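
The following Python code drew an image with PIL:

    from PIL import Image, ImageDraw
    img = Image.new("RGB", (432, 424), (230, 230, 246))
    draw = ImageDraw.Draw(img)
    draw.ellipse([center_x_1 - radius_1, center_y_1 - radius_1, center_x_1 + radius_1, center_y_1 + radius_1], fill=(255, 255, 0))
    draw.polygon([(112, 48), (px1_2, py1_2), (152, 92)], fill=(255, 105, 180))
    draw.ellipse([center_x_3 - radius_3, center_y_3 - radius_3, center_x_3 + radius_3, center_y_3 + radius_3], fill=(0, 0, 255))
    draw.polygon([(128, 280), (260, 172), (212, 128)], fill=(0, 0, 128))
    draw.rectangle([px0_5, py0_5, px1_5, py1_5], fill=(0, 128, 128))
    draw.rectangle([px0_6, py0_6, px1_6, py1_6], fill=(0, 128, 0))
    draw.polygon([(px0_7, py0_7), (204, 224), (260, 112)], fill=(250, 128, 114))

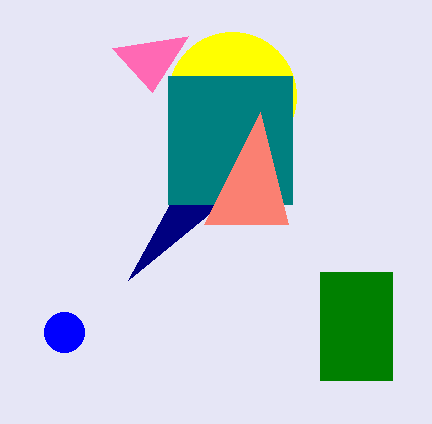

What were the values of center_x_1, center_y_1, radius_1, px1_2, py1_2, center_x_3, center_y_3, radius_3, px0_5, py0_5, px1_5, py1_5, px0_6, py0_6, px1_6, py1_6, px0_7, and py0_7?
center_x_1 = 232; center_y_1 = 96; radius_1 = 64; px1_2 = 188; py1_2 = 36; center_x_3 = 64; center_y_3 = 332; radius_3 = 20; px0_5 = 168; py0_5 = 76; px1_5 = 292; py1_5 = 204; px0_6 = 320; py0_6 = 272; px1_6 = 392; py1_6 = 380; px0_7 = 288; py0_7 = 224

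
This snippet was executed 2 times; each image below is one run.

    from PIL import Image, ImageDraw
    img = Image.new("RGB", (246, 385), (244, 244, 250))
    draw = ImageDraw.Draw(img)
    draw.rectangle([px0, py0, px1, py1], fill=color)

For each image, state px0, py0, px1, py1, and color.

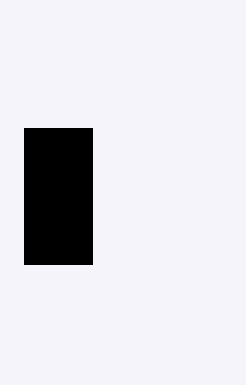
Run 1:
px0 = 24; py0 = 128; px1 = 92; py1 = 264; color = 'black'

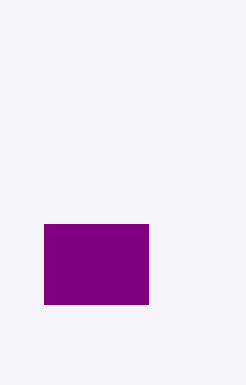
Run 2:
px0 = 44
py0 = 224
px1 = 148
py1 = 304
color = 'purple'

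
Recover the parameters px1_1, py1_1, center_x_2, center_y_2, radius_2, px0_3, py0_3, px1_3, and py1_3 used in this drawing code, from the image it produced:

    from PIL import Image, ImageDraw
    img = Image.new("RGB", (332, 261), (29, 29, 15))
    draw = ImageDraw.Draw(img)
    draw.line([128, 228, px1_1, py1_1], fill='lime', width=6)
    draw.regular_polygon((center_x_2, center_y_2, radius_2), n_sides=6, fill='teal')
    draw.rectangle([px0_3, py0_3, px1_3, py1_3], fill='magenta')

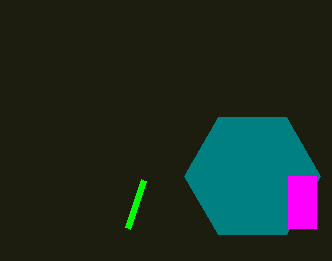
px1_1 = 144, py1_1 = 180, center_x_2 = 252, center_y_2 = 176, radius_2 = 68, px0_3 = 288, py0_3 = 176, px1_3 = 316, py1_3 = 228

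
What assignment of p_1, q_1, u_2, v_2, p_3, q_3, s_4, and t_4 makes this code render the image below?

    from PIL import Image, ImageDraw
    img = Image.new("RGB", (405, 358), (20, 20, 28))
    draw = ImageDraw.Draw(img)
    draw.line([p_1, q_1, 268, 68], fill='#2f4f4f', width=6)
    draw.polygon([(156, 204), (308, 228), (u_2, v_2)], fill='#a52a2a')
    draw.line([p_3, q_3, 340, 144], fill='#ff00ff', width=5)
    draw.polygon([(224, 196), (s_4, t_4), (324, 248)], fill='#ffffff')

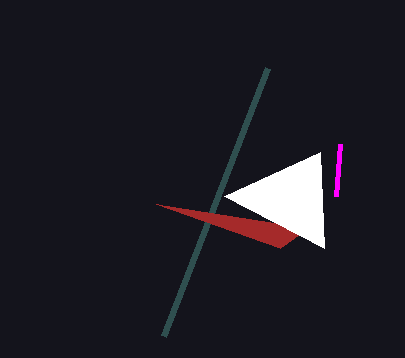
p_1 = 164; q_1 = 336; u_2 = 280; v_2 = 248; p_3 = 336; q_3 = 196; s_4 = 320; t_4 = 152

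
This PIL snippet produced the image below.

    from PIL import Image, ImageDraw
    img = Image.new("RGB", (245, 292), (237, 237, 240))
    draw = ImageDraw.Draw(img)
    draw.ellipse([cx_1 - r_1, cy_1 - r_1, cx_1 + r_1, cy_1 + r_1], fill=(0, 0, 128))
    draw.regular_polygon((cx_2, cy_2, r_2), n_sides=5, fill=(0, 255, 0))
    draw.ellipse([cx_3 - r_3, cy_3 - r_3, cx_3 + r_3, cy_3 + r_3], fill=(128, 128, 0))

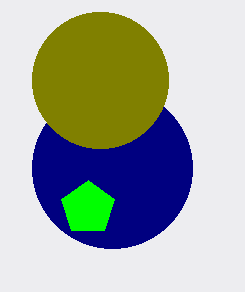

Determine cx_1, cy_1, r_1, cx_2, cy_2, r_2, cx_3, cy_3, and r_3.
cx_1 = 112
cy_1 = 168
r_1 = 80
cx_2 = 88
cy_2 = 208
r_2 = 28
cx_3 = 100
cy_3 = 80
r_3 = 68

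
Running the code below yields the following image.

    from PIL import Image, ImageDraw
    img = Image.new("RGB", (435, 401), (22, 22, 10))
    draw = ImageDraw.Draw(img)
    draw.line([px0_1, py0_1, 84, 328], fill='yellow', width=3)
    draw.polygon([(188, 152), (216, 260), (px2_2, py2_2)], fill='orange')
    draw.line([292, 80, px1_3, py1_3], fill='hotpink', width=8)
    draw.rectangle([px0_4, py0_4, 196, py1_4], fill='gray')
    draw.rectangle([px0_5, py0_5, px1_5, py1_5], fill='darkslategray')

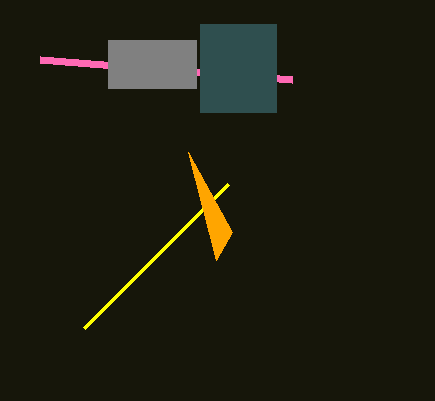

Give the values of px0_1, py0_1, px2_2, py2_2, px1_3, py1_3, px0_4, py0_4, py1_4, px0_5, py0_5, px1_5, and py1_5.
px0_1 = 228; py0_1 = 184; px2_2 = 232; py2_2 = 232; px1_3 = 40; py1_3 = 60; px0_4 = 108; py0_4 = 40; py1_4 = 88; px0_5 = 200; py0_5 = 24; px1_5 = 276; py1_5 = 112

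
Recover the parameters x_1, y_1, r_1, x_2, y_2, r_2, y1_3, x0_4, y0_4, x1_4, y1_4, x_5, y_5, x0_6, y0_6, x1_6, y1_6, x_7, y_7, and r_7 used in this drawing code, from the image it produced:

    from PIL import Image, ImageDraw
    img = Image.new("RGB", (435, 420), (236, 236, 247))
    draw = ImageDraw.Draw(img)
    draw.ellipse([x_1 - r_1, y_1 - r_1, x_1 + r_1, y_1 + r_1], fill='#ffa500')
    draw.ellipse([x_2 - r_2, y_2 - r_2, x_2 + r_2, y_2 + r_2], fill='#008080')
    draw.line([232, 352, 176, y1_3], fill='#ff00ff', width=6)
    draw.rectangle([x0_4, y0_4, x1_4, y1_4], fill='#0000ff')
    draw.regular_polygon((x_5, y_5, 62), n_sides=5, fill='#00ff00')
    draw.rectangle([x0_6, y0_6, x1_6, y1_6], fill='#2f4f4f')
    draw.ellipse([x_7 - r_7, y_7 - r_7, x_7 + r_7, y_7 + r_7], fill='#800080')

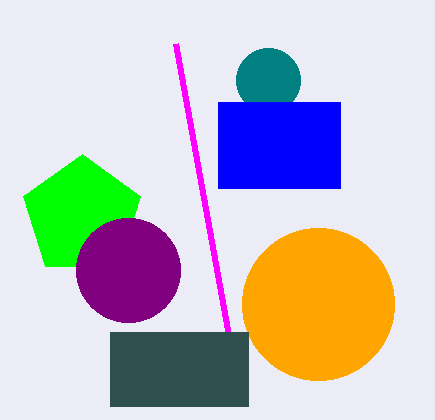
x_1 = 318, y_1 = 304, r_1 = 76, x_2 = 268, y_2 = 80, r_2 = 32, y1_3 = 44, x0_4 = 218, y0_4 = 102, x1_4 = 340, y1_4 = 188, x_5 = 82, y_5 = 216, x0_6 = 110, y0_6 = 332, x1_6 = 248, y1_6 = 406, x_7 = 128, y_7 = 270, r_7 = 52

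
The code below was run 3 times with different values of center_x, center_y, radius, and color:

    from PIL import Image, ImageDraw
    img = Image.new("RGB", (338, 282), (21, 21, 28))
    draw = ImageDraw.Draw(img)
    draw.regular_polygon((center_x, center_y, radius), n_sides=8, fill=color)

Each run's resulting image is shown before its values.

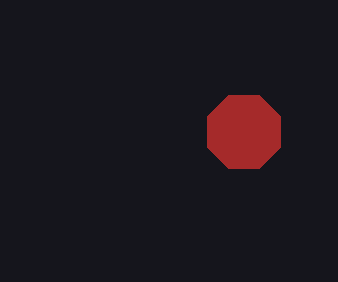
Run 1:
center_x = 244, center_y = 132, radius = 40, color = 'brown'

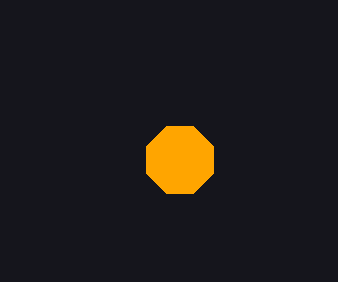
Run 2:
center_x = 180, center_y = 160, radius = 36, color = 'orange'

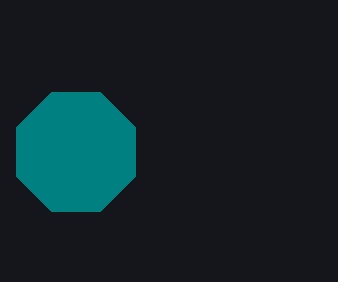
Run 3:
center_x = 76
center_y = 152
radius = 64
color = 'teal'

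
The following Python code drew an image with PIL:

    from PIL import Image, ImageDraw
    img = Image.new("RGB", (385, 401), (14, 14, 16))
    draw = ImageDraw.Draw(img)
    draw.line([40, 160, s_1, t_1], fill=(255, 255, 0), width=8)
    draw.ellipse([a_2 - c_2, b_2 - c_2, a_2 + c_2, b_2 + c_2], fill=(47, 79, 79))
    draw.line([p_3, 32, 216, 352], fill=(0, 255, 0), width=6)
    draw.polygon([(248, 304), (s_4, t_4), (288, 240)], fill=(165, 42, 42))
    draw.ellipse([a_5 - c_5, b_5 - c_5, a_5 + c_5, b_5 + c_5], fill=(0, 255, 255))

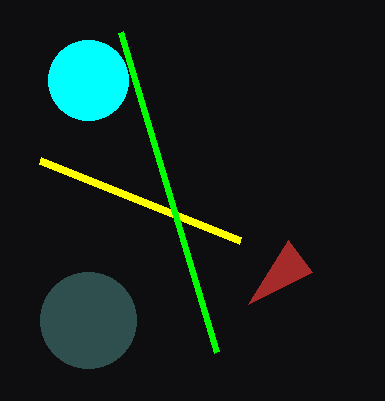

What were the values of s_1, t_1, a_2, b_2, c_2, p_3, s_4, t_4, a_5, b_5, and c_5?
s_1 = 240
t_1 = 240
a_2 = 88
b_2 = 320
c_2 = 48
p_3 = 120
s_4 = 312
t_4 = 272
a_5 = 88
b_5 = 80
c_5 = 40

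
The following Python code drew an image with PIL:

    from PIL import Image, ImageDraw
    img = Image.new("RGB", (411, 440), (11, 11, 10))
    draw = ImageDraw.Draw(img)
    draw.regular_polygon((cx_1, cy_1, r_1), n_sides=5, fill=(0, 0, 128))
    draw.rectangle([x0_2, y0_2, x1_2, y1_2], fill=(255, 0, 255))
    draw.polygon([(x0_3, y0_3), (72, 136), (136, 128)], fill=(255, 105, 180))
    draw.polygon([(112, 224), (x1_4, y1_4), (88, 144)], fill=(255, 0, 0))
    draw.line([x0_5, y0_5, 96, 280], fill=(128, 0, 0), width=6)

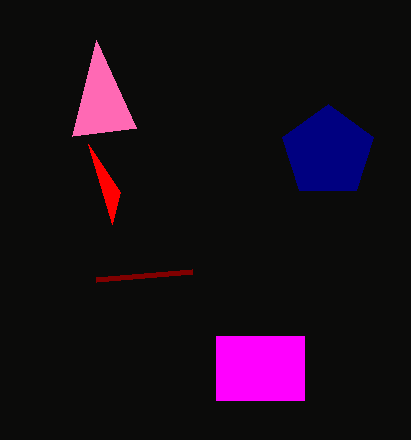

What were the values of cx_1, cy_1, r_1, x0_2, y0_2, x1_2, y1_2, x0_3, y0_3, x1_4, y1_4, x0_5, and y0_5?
cx_1 = 328
cy_1 = 152
r_1 = 48
x0_2 = 216
y0_2 = 336
x1_2 = 304
y1_2 = 400
x0_3 = 96
y0_3 = 40
x1_4 = 120
y1_4 = 192
x0_5 = 192
y0_5 = 272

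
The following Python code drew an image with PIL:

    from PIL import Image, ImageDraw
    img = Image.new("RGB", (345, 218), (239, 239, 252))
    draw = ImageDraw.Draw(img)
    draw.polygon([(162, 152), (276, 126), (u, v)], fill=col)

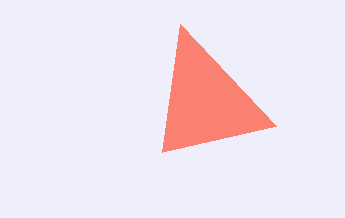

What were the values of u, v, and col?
u = 180
v = 24
col = 'salmon'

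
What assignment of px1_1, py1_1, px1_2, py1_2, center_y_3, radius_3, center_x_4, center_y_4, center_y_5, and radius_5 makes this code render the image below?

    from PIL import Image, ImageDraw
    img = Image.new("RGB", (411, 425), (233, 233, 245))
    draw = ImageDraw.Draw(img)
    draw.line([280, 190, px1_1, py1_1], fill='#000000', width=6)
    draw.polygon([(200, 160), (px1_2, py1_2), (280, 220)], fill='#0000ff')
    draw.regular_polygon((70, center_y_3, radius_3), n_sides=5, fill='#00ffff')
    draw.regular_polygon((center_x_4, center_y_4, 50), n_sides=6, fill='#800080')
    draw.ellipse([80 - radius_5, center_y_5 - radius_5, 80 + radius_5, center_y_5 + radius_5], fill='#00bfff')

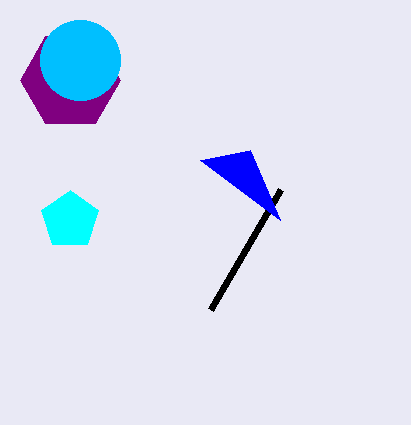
px1_1 = 210
py1_1 = 310
px1_2 = 250
py1_2 = 150
center_y_3 = 220
radius_3 = 30
center_x_4 = 70
center_y_4 = 80
center_y_5 = 60
radius_5 = 40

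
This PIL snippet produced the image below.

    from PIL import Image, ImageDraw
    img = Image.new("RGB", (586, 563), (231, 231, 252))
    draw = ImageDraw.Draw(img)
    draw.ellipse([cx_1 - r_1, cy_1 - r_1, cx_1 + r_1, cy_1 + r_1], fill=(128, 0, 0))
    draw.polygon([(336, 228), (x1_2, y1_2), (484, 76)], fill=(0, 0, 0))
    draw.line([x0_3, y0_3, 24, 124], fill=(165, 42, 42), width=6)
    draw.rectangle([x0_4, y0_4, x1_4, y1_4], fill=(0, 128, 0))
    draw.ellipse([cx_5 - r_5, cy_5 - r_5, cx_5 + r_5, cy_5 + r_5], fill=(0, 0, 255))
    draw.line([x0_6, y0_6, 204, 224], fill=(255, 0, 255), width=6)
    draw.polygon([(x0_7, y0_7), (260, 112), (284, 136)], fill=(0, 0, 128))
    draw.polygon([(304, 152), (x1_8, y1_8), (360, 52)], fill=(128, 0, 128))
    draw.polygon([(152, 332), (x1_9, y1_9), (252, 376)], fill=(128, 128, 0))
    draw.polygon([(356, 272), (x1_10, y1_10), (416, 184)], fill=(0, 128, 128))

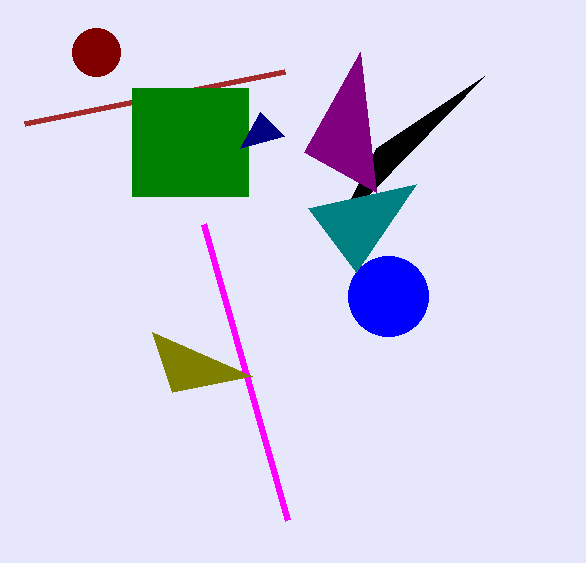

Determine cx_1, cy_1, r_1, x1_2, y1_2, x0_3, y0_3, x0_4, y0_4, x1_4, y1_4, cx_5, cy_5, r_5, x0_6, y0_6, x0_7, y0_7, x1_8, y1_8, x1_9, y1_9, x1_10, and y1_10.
cx_1 = 96; cy_1 = 52; r_1 = 24; x1_2 = 376; y1_2 = 148; x0_3 = 284; y0_3 = 72; x0_4 = 132; y0_4 = 88; x1_4 = 248; y1_4 = 196; cx_5 = 388; cy_5 = 296; r_5 = 40; x0_6 = 288; y0_6 = 520; x0_7 = 240; y0_7 = 148; x1_8 = 376; y1_8 = 192; x1_9 = 172; y1_9 = 392; x1_10 = 308; y1_10 = 208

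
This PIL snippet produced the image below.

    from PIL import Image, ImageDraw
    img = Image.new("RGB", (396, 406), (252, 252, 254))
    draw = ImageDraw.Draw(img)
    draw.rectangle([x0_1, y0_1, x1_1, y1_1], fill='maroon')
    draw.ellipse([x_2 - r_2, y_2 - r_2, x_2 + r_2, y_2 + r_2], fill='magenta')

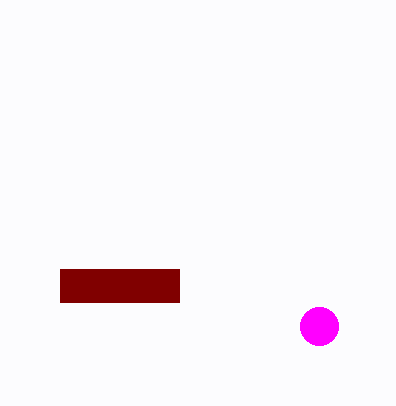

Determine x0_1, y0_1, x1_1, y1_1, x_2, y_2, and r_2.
x0_1 = 60
y0_1 = 269
x1_1 = 179
y1_1 = 302
x_2 = 319
y_2 = 326
r_2 = 19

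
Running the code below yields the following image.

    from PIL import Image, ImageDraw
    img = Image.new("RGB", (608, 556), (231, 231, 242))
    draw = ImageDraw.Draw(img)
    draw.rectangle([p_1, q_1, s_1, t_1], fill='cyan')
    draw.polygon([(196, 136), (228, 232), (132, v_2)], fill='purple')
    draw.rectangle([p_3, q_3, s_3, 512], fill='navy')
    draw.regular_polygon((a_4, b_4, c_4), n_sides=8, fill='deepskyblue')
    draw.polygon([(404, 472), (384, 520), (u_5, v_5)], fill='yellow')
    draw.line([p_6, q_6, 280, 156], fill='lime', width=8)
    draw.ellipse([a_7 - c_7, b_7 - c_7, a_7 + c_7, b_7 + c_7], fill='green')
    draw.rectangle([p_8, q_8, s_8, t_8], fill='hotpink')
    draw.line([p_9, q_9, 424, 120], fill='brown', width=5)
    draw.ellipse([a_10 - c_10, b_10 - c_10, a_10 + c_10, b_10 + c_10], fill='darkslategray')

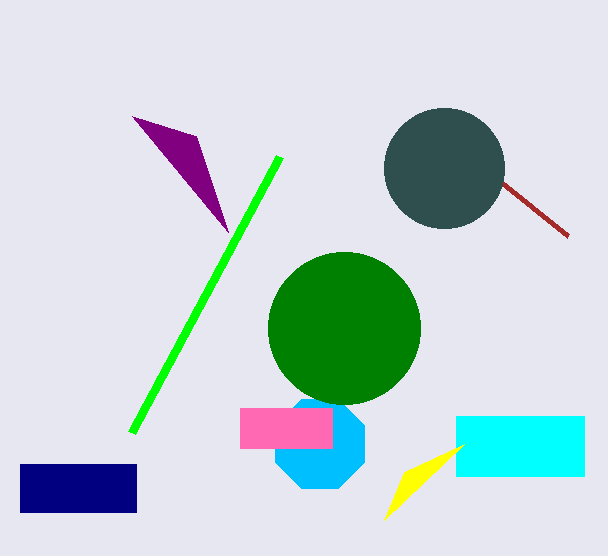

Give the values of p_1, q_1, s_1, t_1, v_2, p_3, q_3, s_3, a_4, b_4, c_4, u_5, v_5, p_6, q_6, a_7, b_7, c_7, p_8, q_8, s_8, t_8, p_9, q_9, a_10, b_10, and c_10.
p_1 = 456; q_1 = 416; s_1 = 584; t_1 = 476; v_2 = 116; p_3 = 20; q_3 = 464; s_3 = 136; a_4 = 320; b_4 = 444; c_4 = 48; u_5 = 464; v_5 = 444; p_6 = 132; q_6 = 432; a_7 = 344; b_7 = 328; c_7 = 76; p_8 = 240; q_8 = 408; s_8 = 332; t_8 = 448; p_9 = 568; q_9 = 236; a_10 = 444; b_10 = 168; c_10 = 60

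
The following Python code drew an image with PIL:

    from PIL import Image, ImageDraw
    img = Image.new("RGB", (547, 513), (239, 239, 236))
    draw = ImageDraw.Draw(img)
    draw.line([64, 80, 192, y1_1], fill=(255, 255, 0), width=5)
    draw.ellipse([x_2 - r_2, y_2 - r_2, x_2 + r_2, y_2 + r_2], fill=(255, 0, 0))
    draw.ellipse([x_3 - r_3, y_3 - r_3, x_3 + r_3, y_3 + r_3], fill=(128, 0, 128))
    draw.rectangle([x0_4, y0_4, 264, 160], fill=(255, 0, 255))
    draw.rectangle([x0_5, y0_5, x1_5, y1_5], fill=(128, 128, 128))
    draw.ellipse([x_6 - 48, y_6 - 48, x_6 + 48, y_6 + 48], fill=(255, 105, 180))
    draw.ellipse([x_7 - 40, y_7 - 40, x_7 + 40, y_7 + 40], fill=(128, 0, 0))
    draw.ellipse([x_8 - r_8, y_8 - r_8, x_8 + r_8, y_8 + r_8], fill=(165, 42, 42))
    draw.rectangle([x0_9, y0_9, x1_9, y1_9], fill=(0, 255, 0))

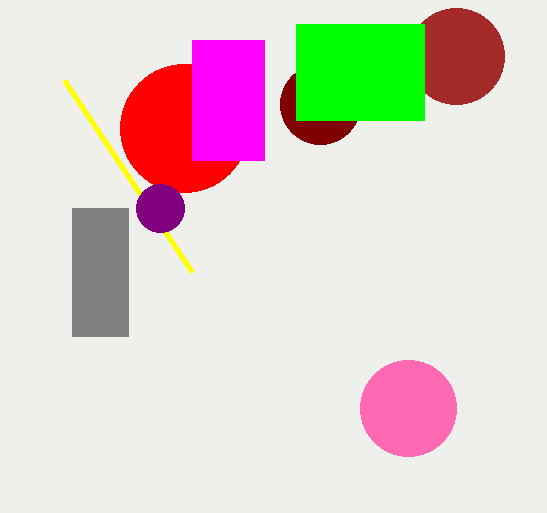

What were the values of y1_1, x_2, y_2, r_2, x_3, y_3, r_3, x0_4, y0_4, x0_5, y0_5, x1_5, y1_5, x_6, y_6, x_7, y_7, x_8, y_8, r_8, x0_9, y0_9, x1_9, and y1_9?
y1_1 = 272
x_2 = 184
y_2 = 128
r_2 = 64
x_3 = 160
y_3 = 208
r_3 = 24
x0_4 = 192
y0_4 = 40
x0_5 = 72
y0_5 = 208
x1_5 = 128
y1_5 = 336
x_6 = 408
y_6 = 408
x_7 = 320
y_7 = 104
x_8 = 456
y_8 = 56
r_8 = 48
x0_9 = 296
y0_9 = 24
x1_9 = 424
y1_9 = 120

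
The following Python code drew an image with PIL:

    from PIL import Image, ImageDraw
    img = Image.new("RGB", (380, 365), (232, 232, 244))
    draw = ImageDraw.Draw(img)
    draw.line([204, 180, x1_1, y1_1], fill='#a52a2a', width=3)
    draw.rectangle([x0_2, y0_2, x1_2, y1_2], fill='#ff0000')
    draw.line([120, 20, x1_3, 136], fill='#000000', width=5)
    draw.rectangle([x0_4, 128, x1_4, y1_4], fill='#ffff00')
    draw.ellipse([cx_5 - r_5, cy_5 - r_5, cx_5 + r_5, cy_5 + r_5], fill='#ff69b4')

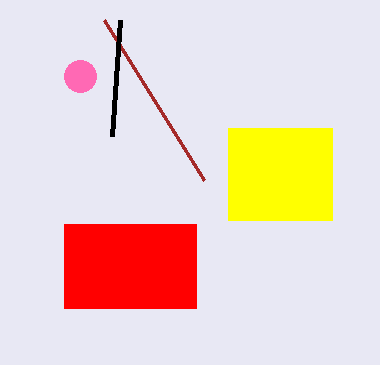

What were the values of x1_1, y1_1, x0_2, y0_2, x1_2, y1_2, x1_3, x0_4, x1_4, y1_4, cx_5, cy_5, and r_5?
x1_1 = 104; y1_1 = 20; x0_2 = 64; y0_2 = 224; x1_2 = 196; y1_2 = 308; x1_3 = 112; x0_4 = 228; x1_4 = 332; y1_4 = 220; cx_5 = 80; cy_5 = 76; r_5 = 16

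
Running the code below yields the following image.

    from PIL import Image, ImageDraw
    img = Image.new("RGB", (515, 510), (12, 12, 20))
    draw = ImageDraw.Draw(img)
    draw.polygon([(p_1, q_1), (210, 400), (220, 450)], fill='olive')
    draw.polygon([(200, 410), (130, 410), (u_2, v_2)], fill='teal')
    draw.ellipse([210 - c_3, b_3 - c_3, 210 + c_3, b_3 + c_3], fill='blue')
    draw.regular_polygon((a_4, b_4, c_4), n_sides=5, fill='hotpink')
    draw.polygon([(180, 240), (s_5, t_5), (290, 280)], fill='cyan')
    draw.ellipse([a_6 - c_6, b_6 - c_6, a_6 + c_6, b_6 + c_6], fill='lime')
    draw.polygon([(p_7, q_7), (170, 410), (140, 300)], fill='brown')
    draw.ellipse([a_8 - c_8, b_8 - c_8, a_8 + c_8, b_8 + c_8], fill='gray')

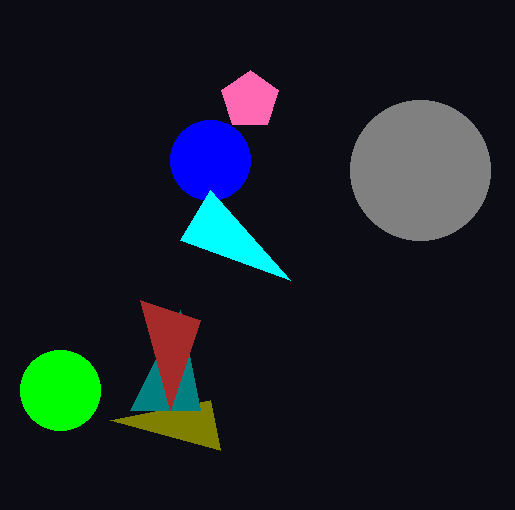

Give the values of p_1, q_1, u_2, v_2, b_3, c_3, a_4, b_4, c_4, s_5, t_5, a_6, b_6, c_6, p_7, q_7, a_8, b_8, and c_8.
p_1 = 110; q_1 = 420; u_2 = 180; v_2 = 310; b_3 = 160; c_3 = 40; a_4 = 250; b_4 = 100; c_4 = 30; s_5 = 210; t_5 = 190; a_6 = 60; b_6 = 390; c_6 = 40; p_7 = 200; q_7 = 320; a_8 = 420; b_8 = 170; c_8 = 70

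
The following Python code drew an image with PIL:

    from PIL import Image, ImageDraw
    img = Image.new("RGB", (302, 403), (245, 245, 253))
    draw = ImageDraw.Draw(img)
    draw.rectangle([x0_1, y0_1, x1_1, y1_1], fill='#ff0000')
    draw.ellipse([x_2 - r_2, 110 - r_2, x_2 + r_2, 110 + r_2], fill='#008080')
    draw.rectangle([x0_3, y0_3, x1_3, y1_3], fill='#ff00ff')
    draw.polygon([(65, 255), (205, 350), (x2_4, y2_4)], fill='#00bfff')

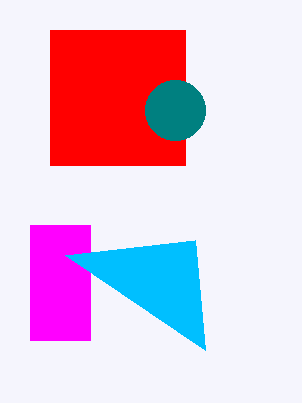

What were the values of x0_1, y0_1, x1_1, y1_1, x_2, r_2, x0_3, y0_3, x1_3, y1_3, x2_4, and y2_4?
x0_1 = 50
y0_1 = 30
x1_1 = 185
y1_1 = 165
x_2 = 175
r_2 = 30
x0_3 = 30
y0_3 = 225
x1_3 = 90
y1_3 = 340
x2_4 = 195
y2_4 = 240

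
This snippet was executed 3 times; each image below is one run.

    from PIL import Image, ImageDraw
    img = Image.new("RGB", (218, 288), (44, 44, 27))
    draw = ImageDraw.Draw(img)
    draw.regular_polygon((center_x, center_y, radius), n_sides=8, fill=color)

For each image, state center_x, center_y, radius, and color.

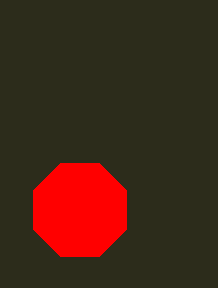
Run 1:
center_x = 80; center_y = 210; radius = 50; color = 'red'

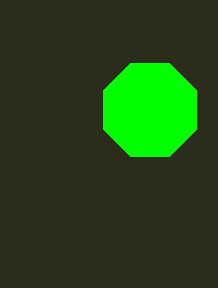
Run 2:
center_x = 150
center_y = 110
radius = 50
color = 'lime'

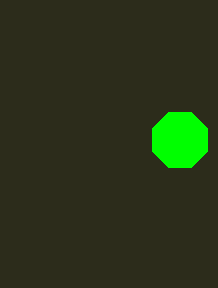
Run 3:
center_x = 180; center_y = 140; radius = 30; color = 'lime'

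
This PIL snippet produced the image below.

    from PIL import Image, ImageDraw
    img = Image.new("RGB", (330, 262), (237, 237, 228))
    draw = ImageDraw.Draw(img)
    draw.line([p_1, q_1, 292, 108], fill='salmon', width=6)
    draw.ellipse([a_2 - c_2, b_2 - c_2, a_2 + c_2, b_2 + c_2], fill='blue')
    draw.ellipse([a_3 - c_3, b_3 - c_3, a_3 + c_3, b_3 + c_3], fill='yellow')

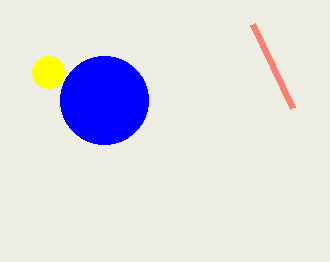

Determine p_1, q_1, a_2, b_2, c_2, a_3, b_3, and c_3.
p_1 = 252, q_1 = 24, a_2 = 104, b_2 = 100, c_2 = 44, a_3 = 48, b_3 = 72, c_3 = 16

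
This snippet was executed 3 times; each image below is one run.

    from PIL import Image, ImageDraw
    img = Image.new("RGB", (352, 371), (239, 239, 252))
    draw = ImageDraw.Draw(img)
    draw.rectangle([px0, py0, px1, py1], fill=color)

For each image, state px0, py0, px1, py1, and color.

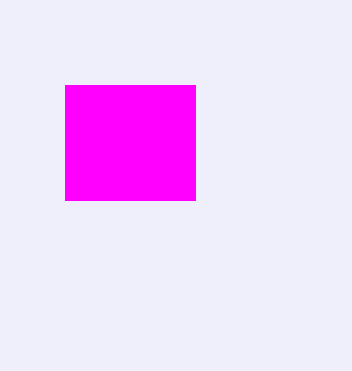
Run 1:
px0 = 65; py0 = 85; px1 = 195; py1 = 200; color = 'magenta'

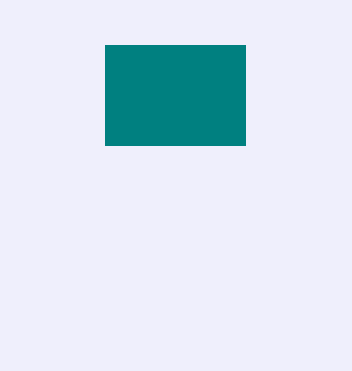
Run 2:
px0 = 105, py0 = 45, px1 = 245, py1 = 145, color = 'teal'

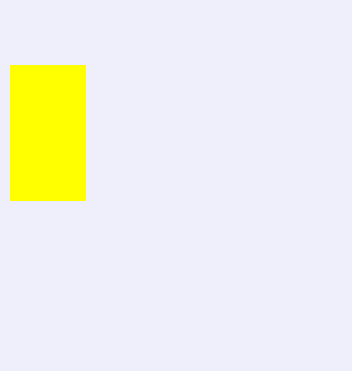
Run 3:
px0 = 10, py0 = 65, px1 = 85, py1 = 200, color = 'yellow'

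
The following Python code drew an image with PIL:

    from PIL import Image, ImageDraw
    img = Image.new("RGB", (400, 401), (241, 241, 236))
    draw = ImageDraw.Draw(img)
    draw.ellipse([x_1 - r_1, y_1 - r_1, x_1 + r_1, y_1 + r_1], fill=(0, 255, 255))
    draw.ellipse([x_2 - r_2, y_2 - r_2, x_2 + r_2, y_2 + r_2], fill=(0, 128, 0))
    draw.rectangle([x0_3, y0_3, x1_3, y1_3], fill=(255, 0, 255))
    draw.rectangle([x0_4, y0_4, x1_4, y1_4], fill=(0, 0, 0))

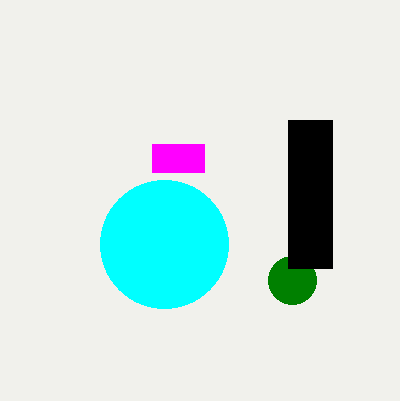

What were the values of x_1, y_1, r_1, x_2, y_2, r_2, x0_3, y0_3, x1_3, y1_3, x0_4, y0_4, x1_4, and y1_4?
x_1 = 164; y_1 = 244; r_1 = 64; x_2 = 292; y_2 = 280; r_2 = 24; x0_3 = 152; y0_3 = 144; x1_3 = 204; y1_3 = 172; x0_4 = 288; y0_4 = 120; x1_4 = 332; y1_4 = 268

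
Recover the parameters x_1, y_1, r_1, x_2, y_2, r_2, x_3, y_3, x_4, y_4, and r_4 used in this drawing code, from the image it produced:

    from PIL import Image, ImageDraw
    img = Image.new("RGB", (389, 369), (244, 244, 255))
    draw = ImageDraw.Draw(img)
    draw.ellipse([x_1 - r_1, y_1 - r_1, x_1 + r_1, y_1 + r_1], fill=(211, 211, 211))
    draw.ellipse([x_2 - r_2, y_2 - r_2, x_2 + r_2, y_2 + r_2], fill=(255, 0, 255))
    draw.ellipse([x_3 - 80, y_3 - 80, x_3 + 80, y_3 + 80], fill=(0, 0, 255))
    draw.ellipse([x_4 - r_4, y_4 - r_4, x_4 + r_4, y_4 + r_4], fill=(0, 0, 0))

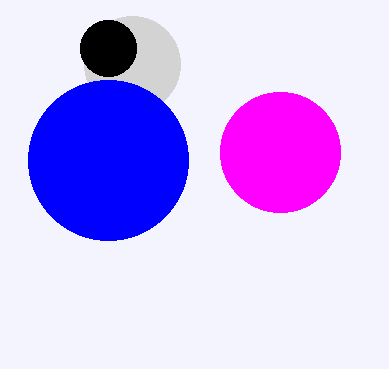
x_1 = 132; y_1 = 64; r_1 = 48; x_2 = 280; y_2 = 152; r_2 = 60; x_3 = 108; y_3 = 160; x_4 = 108; y_4 = 48; r_4 = 28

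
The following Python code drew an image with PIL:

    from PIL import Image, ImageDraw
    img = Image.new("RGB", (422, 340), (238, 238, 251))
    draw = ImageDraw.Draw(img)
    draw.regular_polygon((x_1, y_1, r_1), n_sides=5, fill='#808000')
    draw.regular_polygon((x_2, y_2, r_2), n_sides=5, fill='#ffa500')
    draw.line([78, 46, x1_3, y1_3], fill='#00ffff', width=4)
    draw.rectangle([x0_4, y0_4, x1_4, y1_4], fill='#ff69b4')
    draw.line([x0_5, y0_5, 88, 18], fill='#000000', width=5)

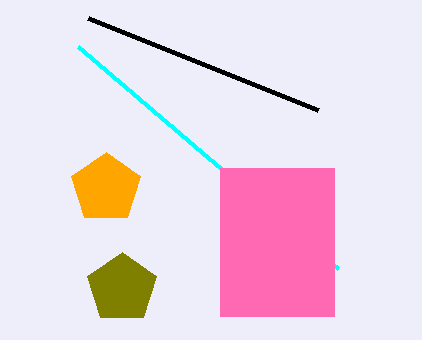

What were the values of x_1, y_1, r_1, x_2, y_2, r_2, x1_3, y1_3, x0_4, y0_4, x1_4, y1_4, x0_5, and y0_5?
x_1 = 122; y_1 = 288; r_1 = 36; x_2 = 106; y_2 = 188; r_2 = 36; x1_3 = 338; y1_3 = 268; x0_4 = 220; y0_4 = 168; x1_4 = 334; y1_4 = 316; x0_5 = 318; y0_5 = 110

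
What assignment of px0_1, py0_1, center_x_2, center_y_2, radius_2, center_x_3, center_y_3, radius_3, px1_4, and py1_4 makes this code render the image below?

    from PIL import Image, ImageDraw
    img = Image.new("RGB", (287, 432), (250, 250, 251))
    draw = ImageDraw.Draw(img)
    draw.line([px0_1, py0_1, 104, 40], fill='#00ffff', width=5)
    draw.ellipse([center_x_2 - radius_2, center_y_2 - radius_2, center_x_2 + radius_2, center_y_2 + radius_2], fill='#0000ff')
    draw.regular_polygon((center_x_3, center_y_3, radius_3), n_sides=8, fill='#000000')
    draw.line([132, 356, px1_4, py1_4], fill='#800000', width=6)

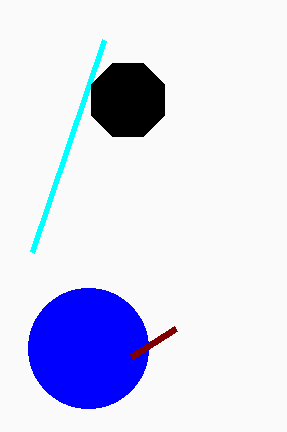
px0_1 = 32
py0_1 = 252
center_x_2 = 88
center_y_2 = 348
radius_2 = 60
center_x_3 = 128
center_y_3 = 100
radius_3 = 40
px1_4 = 176
py1_4 = 328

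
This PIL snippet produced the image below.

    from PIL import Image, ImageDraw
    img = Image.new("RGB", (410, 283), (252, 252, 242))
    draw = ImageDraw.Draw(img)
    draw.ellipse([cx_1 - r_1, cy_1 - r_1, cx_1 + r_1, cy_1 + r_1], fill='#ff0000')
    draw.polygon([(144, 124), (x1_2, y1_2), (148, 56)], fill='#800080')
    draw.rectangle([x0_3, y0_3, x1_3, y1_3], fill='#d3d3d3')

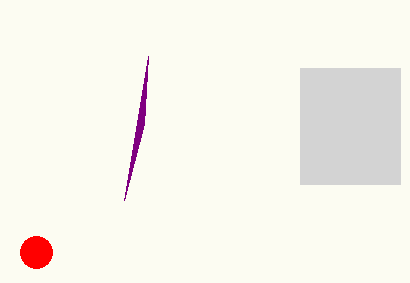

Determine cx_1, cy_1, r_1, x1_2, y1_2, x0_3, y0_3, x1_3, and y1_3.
cx_1 = 36; cy_1 = 252; r_1 = 16; x1_2 = 124; y1_2 = 200; x0_3 = 300; y0_3 = 68; x1_3 = 400; y1_3 = 184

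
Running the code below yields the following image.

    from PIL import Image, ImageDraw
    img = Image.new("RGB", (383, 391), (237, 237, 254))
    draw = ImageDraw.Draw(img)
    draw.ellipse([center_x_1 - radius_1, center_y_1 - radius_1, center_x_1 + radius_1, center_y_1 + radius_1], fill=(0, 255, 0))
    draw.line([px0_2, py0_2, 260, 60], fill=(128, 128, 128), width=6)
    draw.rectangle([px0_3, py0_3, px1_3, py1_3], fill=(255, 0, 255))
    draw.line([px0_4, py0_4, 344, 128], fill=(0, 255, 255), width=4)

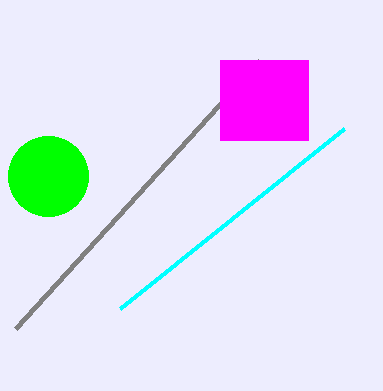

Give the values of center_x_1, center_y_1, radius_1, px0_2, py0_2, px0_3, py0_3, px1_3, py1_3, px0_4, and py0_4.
center_x_1 = 48, center_y_1 = 176, radius_1 = 40, px0_2 = 16, py0_2 = 328, px0_3 = 220, py0_3 = 60, px1_3 = 308, py1_3 = 140, px0_4 = 120, py0_4 = 308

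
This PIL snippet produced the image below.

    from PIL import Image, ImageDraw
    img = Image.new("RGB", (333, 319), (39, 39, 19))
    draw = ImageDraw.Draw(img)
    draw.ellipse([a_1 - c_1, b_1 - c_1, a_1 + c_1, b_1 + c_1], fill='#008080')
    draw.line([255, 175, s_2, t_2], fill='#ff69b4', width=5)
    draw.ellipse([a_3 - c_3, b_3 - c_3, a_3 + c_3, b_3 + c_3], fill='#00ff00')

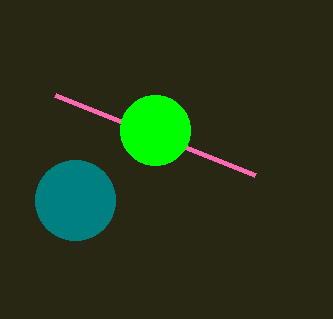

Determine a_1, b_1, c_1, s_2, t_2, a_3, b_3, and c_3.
a_1 = 75; b_1 = 200; c_1 = 40; s_2 = 55; t_2 = 95; a_3 = 155; b_3 = 130; c_3 = 35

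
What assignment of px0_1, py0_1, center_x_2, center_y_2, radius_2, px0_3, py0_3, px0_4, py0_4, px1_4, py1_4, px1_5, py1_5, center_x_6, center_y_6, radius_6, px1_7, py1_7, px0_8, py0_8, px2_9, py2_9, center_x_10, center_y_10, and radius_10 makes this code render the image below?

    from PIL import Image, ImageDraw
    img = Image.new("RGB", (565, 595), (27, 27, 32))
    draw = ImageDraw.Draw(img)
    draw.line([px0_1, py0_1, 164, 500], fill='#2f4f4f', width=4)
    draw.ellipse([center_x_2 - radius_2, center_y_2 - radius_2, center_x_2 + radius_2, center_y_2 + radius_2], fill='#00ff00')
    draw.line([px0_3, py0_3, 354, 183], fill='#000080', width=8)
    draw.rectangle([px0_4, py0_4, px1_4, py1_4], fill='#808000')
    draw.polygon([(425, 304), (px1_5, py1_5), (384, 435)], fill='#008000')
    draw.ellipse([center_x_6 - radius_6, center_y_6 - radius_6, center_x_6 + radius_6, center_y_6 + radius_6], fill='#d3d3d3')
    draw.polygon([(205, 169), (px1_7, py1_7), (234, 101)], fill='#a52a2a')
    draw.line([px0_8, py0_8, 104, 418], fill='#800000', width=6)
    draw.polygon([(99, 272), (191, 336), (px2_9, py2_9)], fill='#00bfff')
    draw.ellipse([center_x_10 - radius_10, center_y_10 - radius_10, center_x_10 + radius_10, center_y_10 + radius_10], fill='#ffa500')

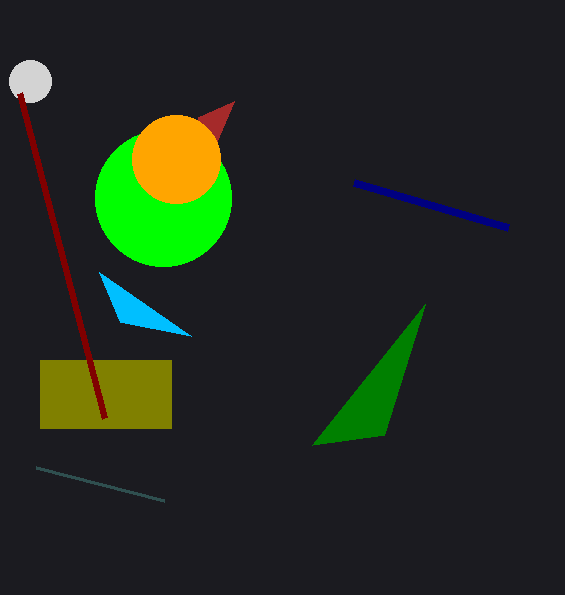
px0_1 = 36, py0_1 = 467, center_x_2 = 163, center_y_2 = 198, radius_2 = 68, px0_3 = 508, py0_3 = 228, px0_4 = 40, py0_4 = 360, px1_4 = 171, py1_4 = 428, px1_5 = 312, py1_5 = 445, center_x_6 = 30, center_y_6 = 81, radius_6 = 21, px1_7 = 198, py1_7 = 117, px0_8 = 19, py0_8 = 93, px2_9 = 120, py2_9 = 322, center_x_10 = 176, center_y_10 = 159, radius_10 = 44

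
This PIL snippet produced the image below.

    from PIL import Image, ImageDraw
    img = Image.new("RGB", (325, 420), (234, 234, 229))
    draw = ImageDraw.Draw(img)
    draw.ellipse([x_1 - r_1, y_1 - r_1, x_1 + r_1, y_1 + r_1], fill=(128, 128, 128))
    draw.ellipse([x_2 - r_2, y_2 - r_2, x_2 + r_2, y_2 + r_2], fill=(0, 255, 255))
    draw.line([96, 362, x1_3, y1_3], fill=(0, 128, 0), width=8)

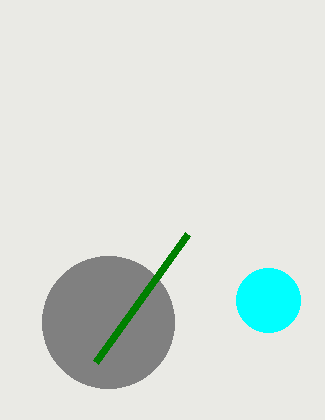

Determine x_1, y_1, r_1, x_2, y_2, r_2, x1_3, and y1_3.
x_1 = 108, y_1 = 322, r_1 = 66, x_2 = 268, y_2 = 300, r_2 = 32, x1_3 = 188, y1_3 = 234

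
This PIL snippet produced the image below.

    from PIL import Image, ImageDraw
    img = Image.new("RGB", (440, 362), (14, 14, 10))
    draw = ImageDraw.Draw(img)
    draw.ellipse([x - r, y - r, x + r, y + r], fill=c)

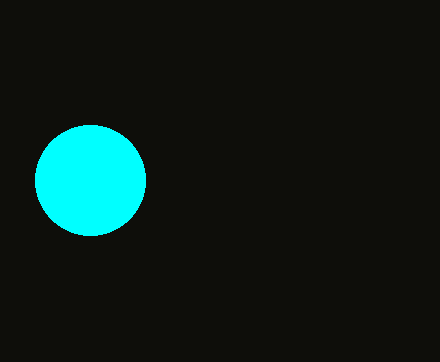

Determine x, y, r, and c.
x = 90
y = 180
r = 55
c = 'cyan'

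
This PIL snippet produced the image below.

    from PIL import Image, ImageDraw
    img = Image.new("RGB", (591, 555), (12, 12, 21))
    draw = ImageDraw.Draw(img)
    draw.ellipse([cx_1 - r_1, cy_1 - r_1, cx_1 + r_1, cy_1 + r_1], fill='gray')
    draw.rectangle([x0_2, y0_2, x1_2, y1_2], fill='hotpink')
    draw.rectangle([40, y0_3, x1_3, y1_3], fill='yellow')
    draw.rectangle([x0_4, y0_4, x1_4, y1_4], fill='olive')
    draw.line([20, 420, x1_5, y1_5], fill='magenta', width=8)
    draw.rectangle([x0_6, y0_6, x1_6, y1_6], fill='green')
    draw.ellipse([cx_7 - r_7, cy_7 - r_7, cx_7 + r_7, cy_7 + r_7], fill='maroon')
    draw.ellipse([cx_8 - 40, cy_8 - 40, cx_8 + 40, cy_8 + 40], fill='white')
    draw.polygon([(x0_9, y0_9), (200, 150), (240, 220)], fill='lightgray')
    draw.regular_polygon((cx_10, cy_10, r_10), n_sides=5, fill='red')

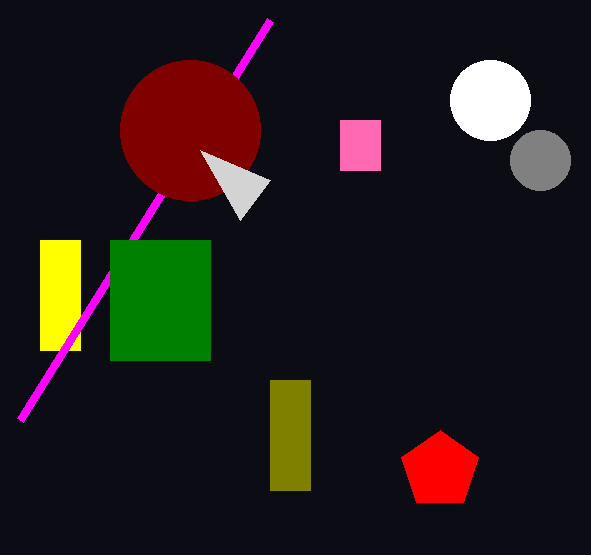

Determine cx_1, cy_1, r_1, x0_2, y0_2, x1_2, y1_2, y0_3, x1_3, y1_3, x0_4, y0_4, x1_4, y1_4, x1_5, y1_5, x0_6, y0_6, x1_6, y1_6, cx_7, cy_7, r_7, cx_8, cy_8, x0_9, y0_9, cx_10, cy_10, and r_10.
cx_1 = 540; cy_1 = 160; r_1 = 30; x0_2 = 340; y0_2 = 120; x1_2 = 380; y1_2 = 170; y0_3 = 240; x1_3 = 80; y1_3 = 350; x0_4 = 270; y0_4 = 380; x1_4 = 310; y1_4 = 490; x1_5 = 270; y1_5 = 20; x0_6 = 110; y0_6 = 240; x1_6 = 210; y1_6 = 360; cx_7 = 190; cy_7 = 130; r_7 = 70; cx_8 = 490; cy_8 = 100; x0_9 = 270; y0_9 = 180; cx_10 = 440; cy_10 = 470; r_10 = 40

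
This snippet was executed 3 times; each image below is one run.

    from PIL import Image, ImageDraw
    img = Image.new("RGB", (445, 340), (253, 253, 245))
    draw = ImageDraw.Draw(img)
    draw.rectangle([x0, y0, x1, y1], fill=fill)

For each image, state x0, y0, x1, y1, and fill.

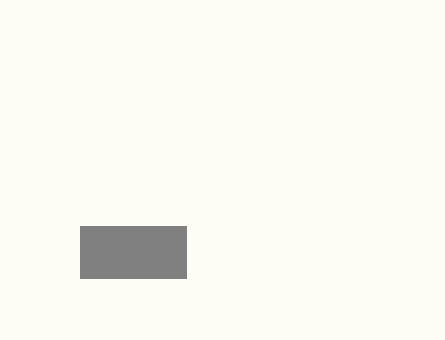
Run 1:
x0 = 80, y0 = 226, x1 = 186, y1 = 278, fill = 'gray'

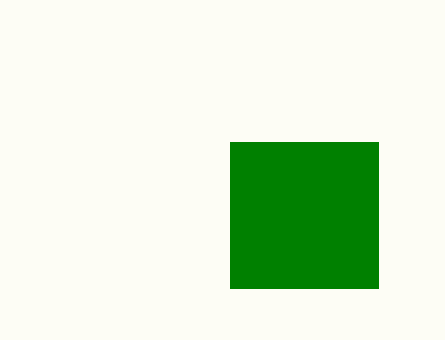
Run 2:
x0 = 230, y0 = 142, x1 = 378, y1 = 288, fill = 'green'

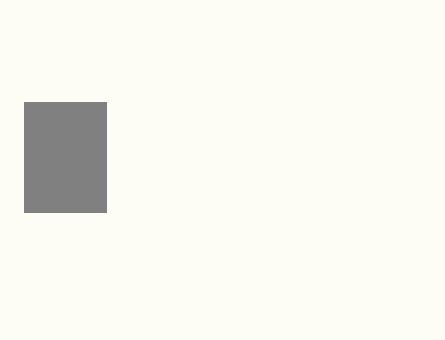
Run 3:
x0 = 24, y0 = 102, x1 = 106, y1 = 212, fill = 'gray'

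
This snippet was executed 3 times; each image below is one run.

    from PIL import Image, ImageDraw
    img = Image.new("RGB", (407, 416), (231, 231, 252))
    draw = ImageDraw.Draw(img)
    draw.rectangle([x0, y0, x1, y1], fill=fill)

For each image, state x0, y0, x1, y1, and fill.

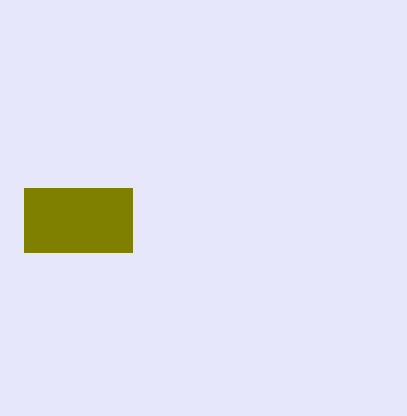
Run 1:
x0 = 24
y0 = 188
x1 = 132
y1 = 252
fill = 'olive'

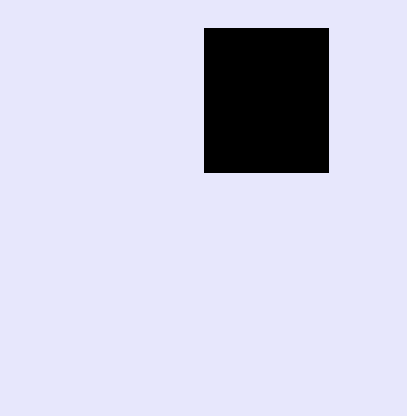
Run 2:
x0 = 204
y0 = 28
x1 = 328
y1 = 172
fill = 'black'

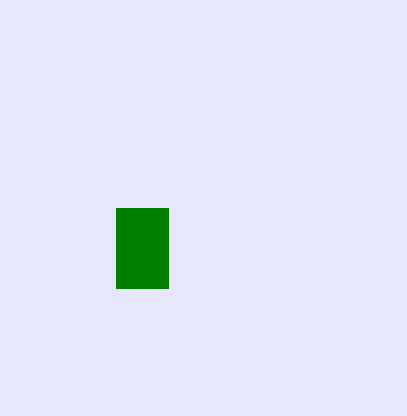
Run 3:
x0 = 116, y0 = 208, x1 = 168, y1 = 288, fill = 'green'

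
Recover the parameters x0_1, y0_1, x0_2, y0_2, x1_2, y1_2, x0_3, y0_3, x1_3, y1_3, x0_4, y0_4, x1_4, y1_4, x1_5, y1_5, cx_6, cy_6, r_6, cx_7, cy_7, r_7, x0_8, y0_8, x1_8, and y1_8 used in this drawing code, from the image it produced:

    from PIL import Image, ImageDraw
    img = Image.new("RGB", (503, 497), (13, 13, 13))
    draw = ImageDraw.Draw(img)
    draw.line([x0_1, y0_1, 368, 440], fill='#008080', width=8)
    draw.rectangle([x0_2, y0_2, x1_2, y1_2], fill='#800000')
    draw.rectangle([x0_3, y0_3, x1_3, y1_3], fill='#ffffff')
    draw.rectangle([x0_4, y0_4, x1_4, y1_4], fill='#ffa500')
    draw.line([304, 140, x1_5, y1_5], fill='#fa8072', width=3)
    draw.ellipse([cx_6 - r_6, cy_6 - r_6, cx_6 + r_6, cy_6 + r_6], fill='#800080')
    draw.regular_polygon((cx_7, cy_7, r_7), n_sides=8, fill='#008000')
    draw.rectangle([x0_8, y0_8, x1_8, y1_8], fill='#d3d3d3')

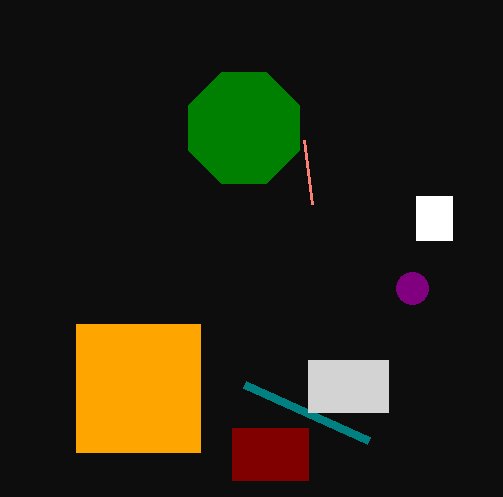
x0_1 = 244; y0_1 = 384; x0_2 = 232; y0_2 = 428; x1_2 = 308; y1_2 = 480; x0_3 = 416; y0_3 = 196; x1_3 = 452; y1_3 = 240; x0_4 = 76; y0_4 = 324; x1_4 = 200; y1_4 = 452; x1_5 = 312; y1_5 = 204; cx_6 = 412; cy_6 = 288; r_6 = 16; cx_7 = 244; cy_7 = 128; r_7 = 60; x0_8 = 308; y0_8 = 360; x1_8 = 388; y1_8 = 412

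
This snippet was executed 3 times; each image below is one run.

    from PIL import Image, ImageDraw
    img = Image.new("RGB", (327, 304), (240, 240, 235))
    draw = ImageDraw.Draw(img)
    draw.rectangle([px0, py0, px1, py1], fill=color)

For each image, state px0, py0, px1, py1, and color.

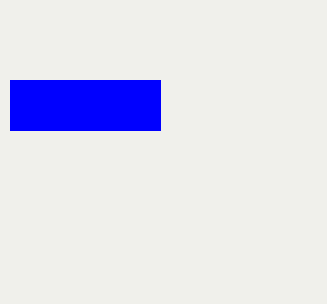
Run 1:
px0 = 10
py0 = 80
px1 = 160
py1 = 130
color = 'blue'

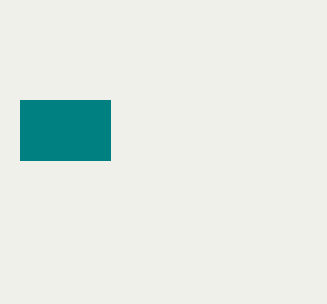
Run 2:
px0 = 20
py0 = 100
px1 = 110
py1 = 160
color = 'teal'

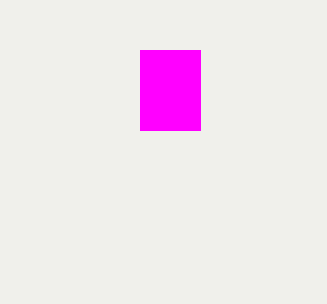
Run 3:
px0 = 140; py0 = 50; px1 = 200; py1 = 130; color = 'magenta'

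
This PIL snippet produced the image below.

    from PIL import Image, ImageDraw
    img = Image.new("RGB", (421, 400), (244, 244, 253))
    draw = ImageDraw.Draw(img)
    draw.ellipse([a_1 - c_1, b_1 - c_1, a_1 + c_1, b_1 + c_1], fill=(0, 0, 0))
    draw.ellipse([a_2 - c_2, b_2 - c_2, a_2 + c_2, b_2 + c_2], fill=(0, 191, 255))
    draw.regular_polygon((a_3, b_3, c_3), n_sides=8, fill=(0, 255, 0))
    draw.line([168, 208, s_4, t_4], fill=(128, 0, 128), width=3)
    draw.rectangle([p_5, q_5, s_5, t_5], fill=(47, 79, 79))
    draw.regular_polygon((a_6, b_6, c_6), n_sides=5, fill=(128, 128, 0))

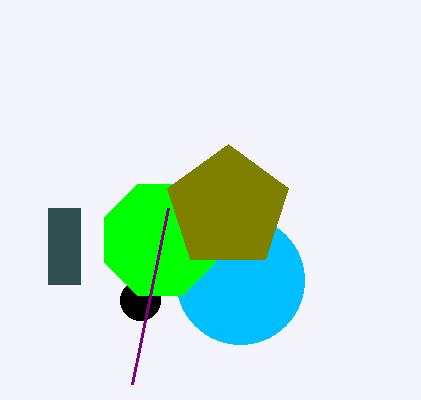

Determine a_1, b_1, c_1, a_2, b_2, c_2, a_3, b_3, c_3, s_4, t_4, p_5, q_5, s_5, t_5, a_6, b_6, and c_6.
a_1 = 140, b_1 = 300, c_1 = 20, a_2 = 240, b_2 = 280, c_2 = 64, a_3 = 160, b_3 = 240, c_3 = 60, s_4 = 132, t_4 = 384, p_5 = 48, q_5 = 208, s_5 = 80, t_5 = 284, a_6 = 228, b_6 = 208, c_6 = 64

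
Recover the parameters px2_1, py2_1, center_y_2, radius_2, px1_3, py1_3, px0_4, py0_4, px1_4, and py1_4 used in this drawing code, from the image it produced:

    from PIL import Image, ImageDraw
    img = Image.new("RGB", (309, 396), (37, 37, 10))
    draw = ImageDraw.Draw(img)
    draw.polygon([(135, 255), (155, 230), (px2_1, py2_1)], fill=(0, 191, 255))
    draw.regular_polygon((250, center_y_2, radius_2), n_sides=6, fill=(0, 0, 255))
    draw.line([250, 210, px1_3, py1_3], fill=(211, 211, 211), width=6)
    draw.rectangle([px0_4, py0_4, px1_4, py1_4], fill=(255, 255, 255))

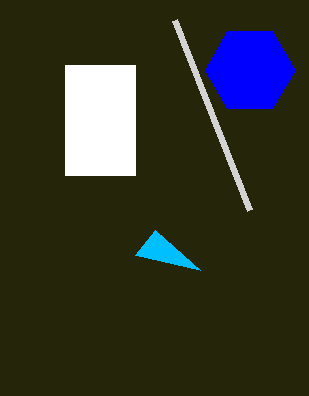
px2_1 = 200, py2_1 = 270, center_y_2 = 70, radius_2 = 45, px1_3 = 175, py1_3 = 20, px0_4 = 65, py0_4 = 65, px1_4 = 135, py1_4 = 175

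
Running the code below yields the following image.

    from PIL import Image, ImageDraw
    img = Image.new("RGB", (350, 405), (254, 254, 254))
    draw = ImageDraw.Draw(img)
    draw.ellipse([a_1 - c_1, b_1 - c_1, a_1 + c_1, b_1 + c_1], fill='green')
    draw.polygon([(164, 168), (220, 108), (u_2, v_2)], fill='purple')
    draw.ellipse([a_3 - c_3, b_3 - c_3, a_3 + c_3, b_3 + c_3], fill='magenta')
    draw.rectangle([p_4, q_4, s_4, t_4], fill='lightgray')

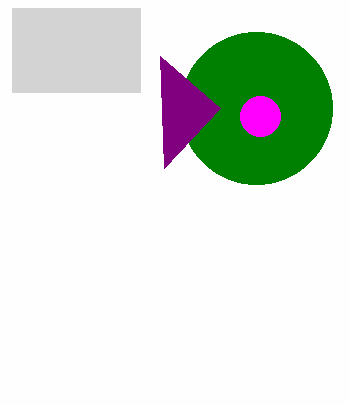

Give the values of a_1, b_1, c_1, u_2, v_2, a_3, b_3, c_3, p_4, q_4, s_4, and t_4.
a_1 = 256
b_1 = 108
c_1 = 76
u_2 = 160
v_2 = 56
a_3 = 260
b_3 = 116
c_3 = 20
p_4 = 12
q_4 = 8
s_4 = 140
t_4 = 92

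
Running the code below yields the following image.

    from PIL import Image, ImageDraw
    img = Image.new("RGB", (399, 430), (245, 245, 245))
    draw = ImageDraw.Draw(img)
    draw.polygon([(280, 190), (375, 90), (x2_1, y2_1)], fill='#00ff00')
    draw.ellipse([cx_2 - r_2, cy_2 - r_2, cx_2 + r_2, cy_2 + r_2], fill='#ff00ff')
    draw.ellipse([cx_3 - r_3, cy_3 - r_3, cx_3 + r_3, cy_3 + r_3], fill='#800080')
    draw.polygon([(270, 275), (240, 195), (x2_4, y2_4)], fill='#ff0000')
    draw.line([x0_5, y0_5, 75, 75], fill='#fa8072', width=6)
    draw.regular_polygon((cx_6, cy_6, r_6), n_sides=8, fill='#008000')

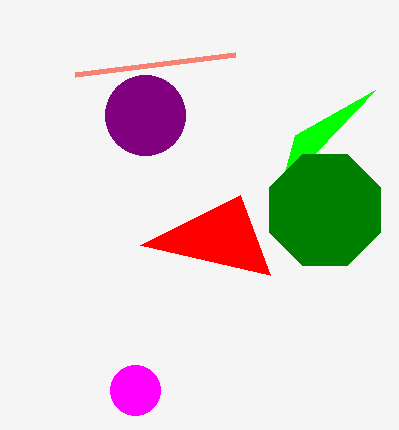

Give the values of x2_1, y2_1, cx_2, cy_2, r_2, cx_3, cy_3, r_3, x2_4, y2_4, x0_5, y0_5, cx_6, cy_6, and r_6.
x2_1 = 295, y2_1 = 135, cx_2 = 135, cy_2 = 390, r_2 = 25, cx_3 = 145, cy_3 = 115, r_3 = 40, x2_4 = 140, y2_4 = 245, x0_5 = 235, y0_5 = 55, cx_6 = 325, cy_6 = 210, r_6 = 60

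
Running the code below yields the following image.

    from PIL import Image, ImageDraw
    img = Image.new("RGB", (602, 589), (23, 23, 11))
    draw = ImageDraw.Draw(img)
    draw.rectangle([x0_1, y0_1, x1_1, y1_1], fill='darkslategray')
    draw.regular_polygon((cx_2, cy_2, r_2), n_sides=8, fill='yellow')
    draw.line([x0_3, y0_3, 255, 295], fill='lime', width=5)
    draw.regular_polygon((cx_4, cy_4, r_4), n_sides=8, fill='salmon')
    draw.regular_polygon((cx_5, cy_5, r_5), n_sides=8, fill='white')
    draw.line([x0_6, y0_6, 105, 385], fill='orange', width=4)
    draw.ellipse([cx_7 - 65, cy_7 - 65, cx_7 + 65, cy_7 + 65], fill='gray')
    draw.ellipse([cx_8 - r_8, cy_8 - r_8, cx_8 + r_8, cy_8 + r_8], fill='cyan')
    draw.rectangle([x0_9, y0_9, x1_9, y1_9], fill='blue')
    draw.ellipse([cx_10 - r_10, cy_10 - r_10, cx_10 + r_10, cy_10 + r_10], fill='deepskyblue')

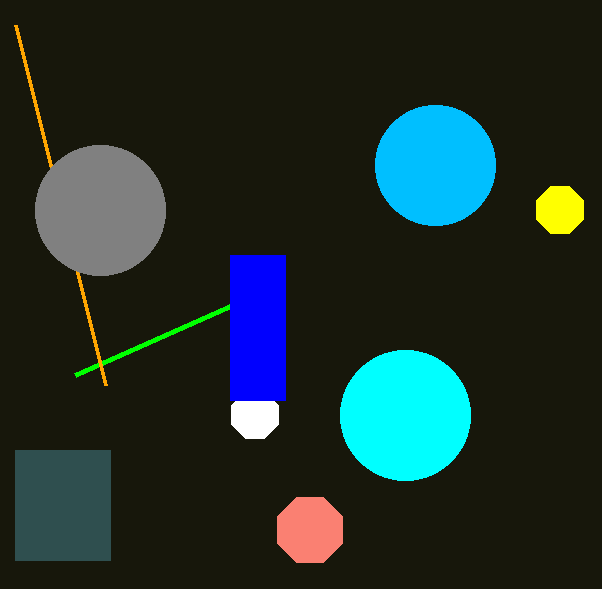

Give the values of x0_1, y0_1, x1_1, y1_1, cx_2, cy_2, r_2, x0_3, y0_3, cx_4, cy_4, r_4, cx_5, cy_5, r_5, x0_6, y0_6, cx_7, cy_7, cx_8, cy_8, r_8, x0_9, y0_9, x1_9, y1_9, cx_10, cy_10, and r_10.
x0_1 = 15, y0_1 = 450, x1_1 = 110, y1_1 = 560, cx_2 = 560, cy_2 = 210, r_2 = 25, x0_3 = 75, y0_3 = 375, cx_4 = 310, cy_4 = 530, r_4 = 35, cx_5 = 255, cy_5 = 415, r_5 = 25, x0_6 = 15, y0_6 = 25, cx_7 = 100, cy_7 = 210, cx_8 = 405, cy_8 = 415, r_8 = 65, x0_9 = 230, y0_9 = 255, x1_9 = 285, y1_9 = 400, cx_10 = 435, cy_10 = 165, r_10 = 60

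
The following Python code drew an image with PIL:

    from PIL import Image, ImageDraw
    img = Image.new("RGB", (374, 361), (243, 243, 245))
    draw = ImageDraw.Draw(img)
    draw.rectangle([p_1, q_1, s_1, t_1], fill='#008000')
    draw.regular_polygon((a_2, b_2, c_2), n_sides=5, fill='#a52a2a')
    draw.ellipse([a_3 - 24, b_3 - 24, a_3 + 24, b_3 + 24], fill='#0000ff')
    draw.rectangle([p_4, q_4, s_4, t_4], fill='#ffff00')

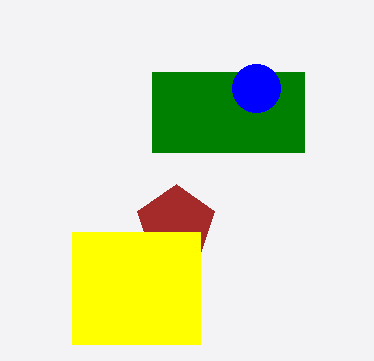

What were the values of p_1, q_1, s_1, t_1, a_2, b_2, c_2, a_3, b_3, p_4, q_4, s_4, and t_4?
p_1 = 152, q_1 = 72, s_1 = 304, t_1 = 152, a_2 = 176, b_2 = 224, c_2 = 40, a_3 = 256, b_3 = 88, p_4 = 72, q_4 = 232, s_4 = 200, t_4 = 344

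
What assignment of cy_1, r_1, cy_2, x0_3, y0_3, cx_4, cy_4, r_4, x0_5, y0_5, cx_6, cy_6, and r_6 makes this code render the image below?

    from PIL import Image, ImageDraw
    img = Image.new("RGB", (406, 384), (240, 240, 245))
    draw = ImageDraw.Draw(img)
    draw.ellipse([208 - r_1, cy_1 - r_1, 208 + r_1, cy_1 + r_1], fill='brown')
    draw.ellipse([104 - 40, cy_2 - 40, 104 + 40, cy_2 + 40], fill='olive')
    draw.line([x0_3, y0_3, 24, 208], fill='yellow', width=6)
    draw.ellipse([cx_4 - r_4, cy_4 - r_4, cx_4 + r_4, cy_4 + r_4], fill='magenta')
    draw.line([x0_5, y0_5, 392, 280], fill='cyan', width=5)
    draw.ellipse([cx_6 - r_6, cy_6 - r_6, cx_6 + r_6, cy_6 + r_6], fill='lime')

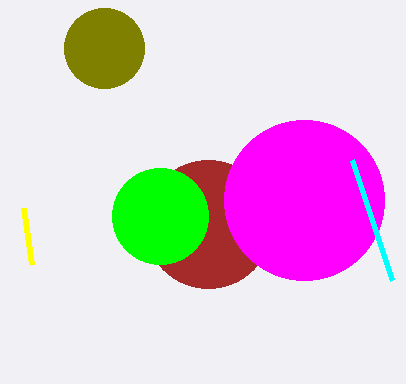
cy_1 = 224; r_1 = 64; cy_2 = 48; x0_3 = 32; y0_3 = 264; cx_4 = 304; cy_4 = 200; r_4 = 80; x0_5 = 352; y0_5 = 160; cx_6 = 160; cy_6 = 216; r_6 = 48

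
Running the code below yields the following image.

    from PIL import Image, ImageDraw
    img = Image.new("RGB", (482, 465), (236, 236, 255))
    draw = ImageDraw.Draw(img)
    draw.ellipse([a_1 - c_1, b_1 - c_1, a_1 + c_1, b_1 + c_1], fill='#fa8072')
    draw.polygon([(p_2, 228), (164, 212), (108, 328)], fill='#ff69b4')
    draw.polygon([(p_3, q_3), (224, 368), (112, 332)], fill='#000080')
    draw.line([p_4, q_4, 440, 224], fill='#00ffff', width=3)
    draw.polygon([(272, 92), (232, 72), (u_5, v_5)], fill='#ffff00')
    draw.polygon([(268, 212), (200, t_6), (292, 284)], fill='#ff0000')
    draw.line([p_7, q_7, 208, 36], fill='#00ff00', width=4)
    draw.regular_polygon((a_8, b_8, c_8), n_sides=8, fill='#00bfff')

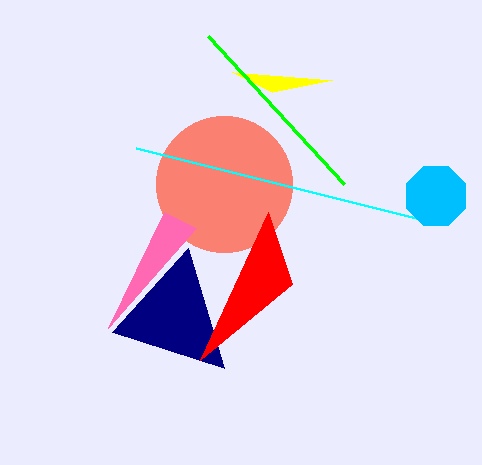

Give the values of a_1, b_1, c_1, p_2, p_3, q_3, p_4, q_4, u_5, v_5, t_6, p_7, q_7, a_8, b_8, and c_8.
a_1 = 224; b_1 = 184; c_1 = 68; p_2 = 196; p_3 = 188; q_3 = 248; p_4 = 136; q_4 = 148; u_5 = 332; v_5 = 80; t_6 = 360; p_7 = 344; q_7 = 184; a_8 = 436; b_8 = 196; c_8 = 32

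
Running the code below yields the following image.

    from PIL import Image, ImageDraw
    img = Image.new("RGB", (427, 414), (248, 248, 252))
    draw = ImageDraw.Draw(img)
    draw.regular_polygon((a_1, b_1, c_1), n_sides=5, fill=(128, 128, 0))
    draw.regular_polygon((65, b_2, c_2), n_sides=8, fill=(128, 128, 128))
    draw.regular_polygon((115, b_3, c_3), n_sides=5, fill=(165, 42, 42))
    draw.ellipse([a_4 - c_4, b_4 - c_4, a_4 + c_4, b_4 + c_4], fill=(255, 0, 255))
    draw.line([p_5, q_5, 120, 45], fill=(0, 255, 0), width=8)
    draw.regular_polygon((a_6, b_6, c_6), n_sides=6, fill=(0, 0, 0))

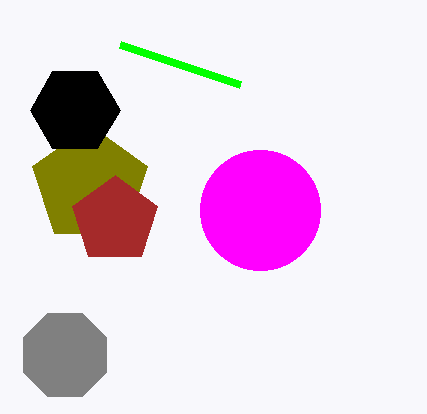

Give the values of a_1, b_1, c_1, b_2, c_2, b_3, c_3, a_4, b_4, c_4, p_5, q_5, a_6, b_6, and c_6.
a_1 = 90; b_1 = 185; c_1 = 60; b_2 = 355; c_2 = 45; b_3 = 220; c_3 = 45; a_4 = 260; b_4 = 210; c_4 = 60; p_5 = 240; q_5 = 85; a_6 = 75; b_6 = 110; c_6 = 45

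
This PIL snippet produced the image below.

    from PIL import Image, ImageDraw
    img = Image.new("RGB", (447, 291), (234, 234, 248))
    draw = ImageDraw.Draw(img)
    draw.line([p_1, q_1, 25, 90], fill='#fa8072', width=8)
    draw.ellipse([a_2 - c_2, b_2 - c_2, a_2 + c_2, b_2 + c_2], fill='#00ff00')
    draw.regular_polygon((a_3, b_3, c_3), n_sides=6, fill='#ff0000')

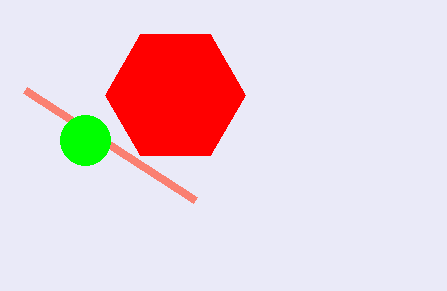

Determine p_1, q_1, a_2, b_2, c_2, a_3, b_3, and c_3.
p_1 = 195
q_1 = 200
a_2 = 85
b_2 = 140
c_2 = 25
a_3 = 175
b_3 = 95
c_3 = 70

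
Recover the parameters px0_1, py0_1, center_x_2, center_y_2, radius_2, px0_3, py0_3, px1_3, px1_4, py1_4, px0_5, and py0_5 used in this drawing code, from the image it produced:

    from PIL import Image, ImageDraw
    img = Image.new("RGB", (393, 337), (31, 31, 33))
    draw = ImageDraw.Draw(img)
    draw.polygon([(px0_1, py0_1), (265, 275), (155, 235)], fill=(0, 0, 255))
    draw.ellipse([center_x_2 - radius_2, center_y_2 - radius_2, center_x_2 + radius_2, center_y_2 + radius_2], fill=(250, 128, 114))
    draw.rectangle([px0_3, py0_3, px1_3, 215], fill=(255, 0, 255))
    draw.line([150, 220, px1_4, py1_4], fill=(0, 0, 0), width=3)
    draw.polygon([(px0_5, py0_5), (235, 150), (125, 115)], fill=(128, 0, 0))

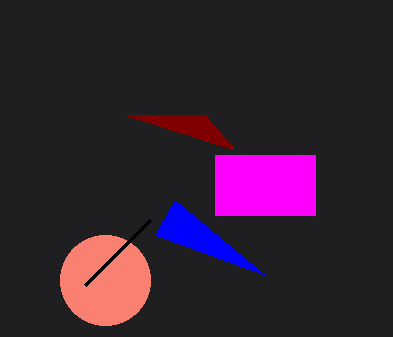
px0_1 = 175
py0_1 = 200
center_x_2 = 105
center_y_2 = 280
radius_2 = 45
px0_3 = 215
py0_3 = 155
px1_3 = 315
px1_4 = 85
py1_4 = 285
px0_5 = 205
py0_5 = 115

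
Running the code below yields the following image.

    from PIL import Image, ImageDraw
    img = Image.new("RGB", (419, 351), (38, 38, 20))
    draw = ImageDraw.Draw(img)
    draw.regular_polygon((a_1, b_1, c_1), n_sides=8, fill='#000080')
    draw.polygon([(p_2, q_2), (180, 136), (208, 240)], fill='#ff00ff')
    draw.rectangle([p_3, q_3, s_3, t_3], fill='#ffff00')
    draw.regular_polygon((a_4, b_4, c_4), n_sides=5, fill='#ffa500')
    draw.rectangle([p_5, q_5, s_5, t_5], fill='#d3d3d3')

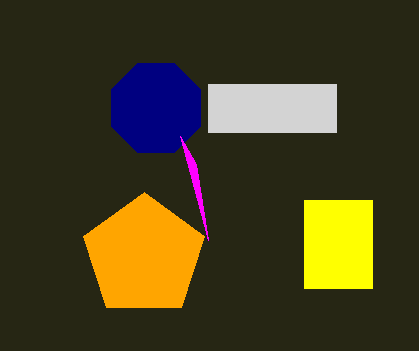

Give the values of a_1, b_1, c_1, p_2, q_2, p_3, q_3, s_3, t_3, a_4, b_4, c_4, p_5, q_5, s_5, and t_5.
a_1 = 156
b_1 = 108
c_1 = 48
p_2 = 196
q_2 = 164
p_3 = 304
q_3 = 200
s_3 = 372
t_3 = 288
a_4 = 144
b_4 = 256
c_4 = 64
p_5 = 208
q_5 = 84
s_5 = 336
t_5 = 132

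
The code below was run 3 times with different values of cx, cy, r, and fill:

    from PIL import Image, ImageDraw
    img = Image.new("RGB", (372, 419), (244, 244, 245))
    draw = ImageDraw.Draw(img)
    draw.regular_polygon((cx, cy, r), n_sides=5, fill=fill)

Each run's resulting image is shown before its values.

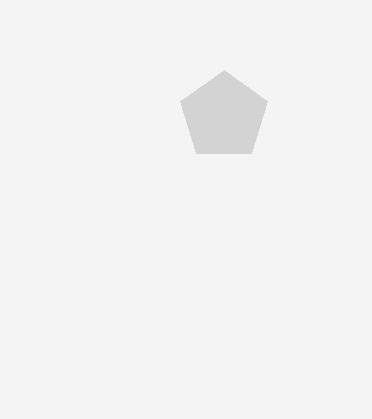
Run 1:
cx = 224, cy = 116, r = 46, fill = 'lightgray'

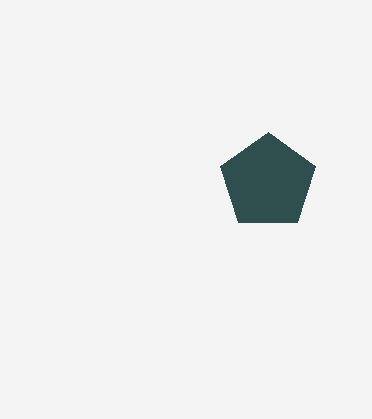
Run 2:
cx = 268
cy = 182
r = 50
fill = 'darkslategray'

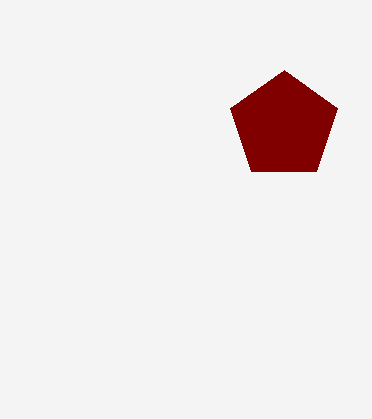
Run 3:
cx = 284, cy = 126, r = 56, fill = 'maroon'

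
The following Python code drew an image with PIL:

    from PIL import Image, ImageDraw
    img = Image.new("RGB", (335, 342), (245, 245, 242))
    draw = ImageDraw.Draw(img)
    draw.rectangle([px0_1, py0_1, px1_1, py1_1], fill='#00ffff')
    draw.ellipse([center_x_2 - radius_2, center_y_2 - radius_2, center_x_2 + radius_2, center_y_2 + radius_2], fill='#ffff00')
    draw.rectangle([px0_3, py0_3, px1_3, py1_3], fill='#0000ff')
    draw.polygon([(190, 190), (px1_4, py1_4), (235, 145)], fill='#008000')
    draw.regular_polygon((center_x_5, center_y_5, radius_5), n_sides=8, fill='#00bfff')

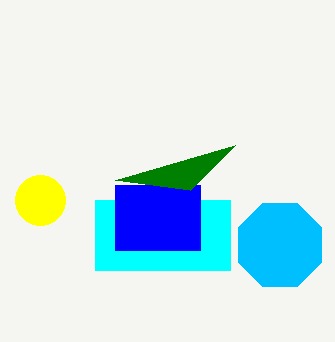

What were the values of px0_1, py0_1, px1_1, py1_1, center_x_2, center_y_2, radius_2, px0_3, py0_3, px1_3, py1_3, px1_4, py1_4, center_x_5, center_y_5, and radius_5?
px0_1 = 95; py0_1 = 200; px1_1 = 230; py1_1 = 270; center_x_2 = 40; center_y_2 = 200; radius_2 = 25; px0_3 = 115; py0_3 = 185; px1_3 = 200; py1_3 = 250; px1_4 = 115; py1_4 = 180; center_x_5 = 280; center_y_5 = 245; radius_5 = 45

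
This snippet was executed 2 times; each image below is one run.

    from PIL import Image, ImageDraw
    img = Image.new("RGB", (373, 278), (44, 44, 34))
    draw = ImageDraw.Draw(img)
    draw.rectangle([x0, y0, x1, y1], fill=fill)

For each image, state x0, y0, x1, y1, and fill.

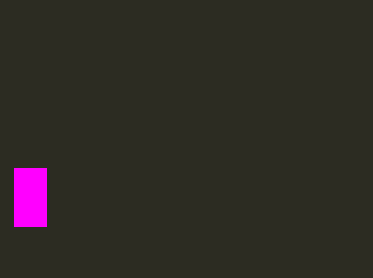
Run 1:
x0 = 14; y0 = 168; x1 = 46; y1 = 226; fill = 'magenta'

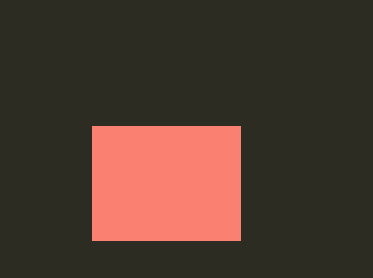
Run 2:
x0 = 92, y0 = 126, x1 = 240, y1 = 240, fill = 'salmon'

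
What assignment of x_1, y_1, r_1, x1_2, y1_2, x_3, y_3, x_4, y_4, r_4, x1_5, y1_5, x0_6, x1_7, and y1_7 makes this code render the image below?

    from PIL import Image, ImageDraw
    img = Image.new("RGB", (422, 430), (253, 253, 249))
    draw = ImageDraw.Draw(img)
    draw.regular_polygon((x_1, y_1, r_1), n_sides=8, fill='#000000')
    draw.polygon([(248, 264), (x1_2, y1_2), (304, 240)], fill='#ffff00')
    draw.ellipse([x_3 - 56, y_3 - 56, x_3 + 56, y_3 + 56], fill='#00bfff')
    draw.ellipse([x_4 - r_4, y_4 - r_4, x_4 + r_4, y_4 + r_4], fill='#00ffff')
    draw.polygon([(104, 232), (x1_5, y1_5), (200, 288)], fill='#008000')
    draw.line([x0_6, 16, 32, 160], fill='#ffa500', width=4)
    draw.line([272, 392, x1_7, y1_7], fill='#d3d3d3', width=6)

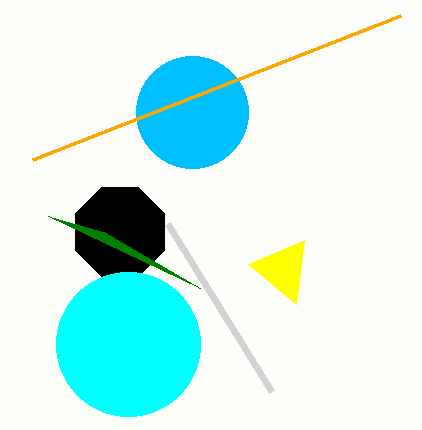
x_1 = 120; y_1 = 232; r_1 = 48; x1_2 = 296; y1_2 = 304; x_3 = 192; y_3 = 112; x_4 = 128; y_4 = 344; r_4 = 72; x1_5 = 48; y1_5 = 216; x0_6 = 400; x1_7 = 168; y1_7 = 224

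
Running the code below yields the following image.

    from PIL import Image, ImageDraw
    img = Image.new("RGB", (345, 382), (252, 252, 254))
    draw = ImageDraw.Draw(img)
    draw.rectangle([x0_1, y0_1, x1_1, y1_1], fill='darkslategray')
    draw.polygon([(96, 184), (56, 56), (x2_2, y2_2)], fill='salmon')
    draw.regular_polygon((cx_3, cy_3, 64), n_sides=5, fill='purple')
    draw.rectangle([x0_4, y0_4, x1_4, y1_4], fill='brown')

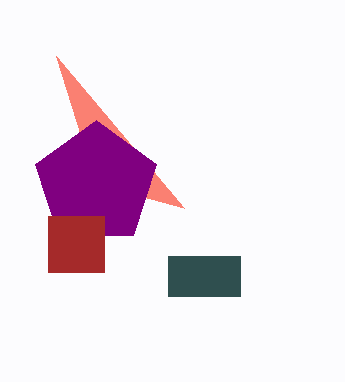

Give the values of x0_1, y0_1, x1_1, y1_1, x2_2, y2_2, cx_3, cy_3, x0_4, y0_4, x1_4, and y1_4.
x0_1 = 168; y0_1 = 256; x1_1 = 240; y1_1 = 296; x2_2 = 184; y2_2 = 208; cx_3 = 96; cy_3 = 184; x0_4 = 48; y0_4 = 216; x1_4 = 104; y1_4 = 272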